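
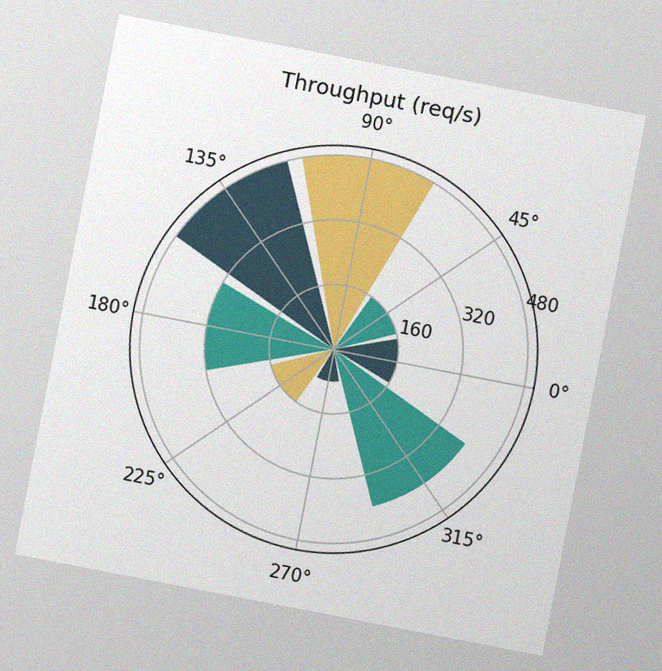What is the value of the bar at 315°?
400req/s

The chart is tilted about 11° clockwise, with some photo noise. The bar at 315° reaches 400req/s on the radial axis.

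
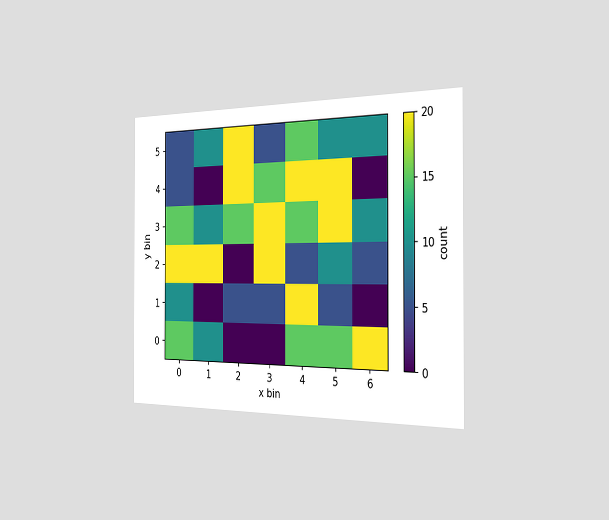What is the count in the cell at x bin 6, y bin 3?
10

The chart is viewed slightly from the right. Matching the cell (6, 3) against the colorbar gives 10.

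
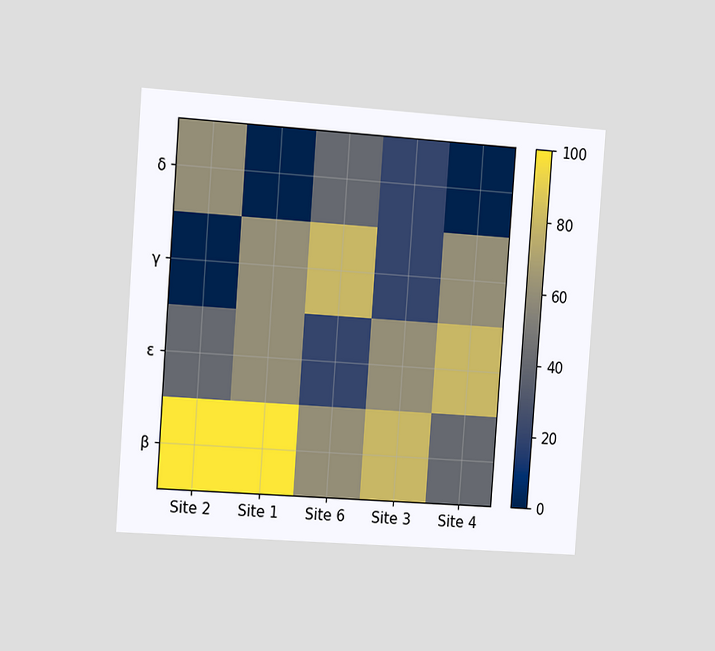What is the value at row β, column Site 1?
100

The chart is tilted about 4° clockwise and viewed slightly from the left. Matching cell (β, Site 1) against the colorbar gives 100.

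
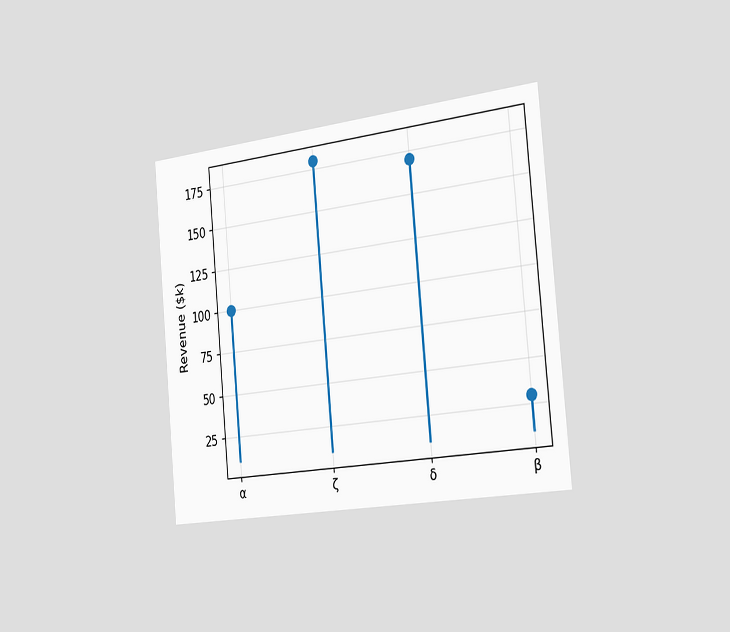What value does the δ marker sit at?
$170k

The chart is tilted about 5° counter-clockwise and viewed slightly from the right. The δ marker sits at $170k.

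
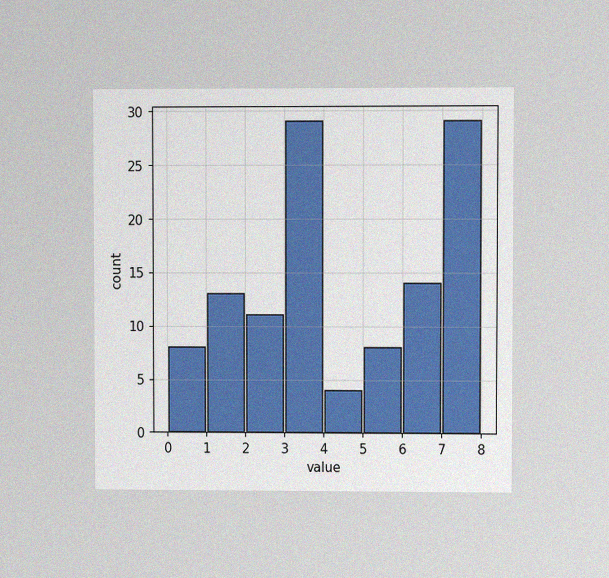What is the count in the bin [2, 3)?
The chart is viewed at a slight angle, with some photo noise. The [2, 3) bin has height 11.

11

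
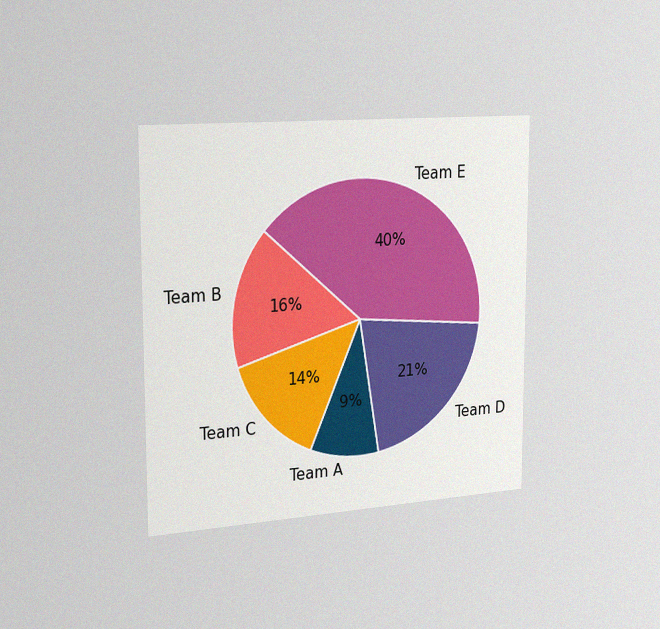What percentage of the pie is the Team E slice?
The chart is viewed slightly from the left, with some photo noise. The Team E slice takes up 40% of the pie.

40%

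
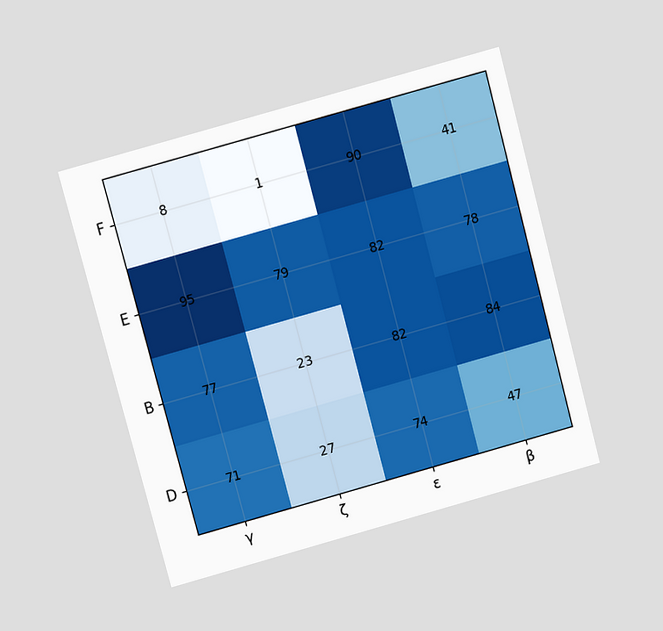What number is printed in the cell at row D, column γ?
71

The chart is tilted about 15° counter-clockwise and viewed slightly from above. The (D, γ) cell reads 71.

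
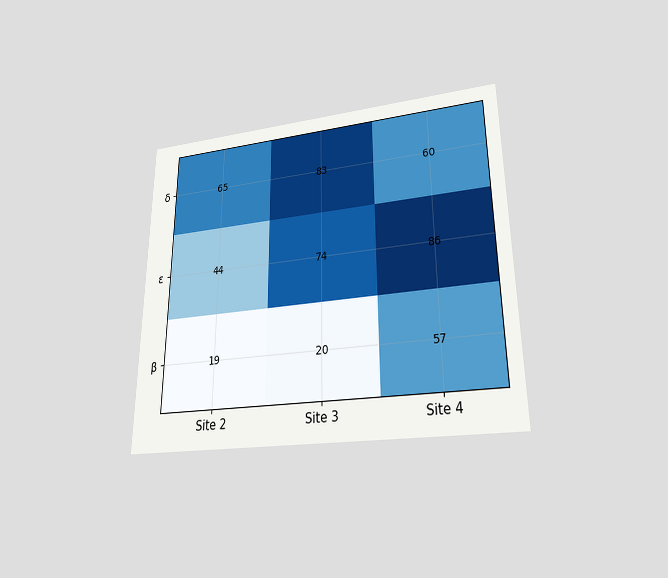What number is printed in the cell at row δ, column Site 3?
83

The chart is viewed slightly from below. The (δ, Site 3) cell reads 83.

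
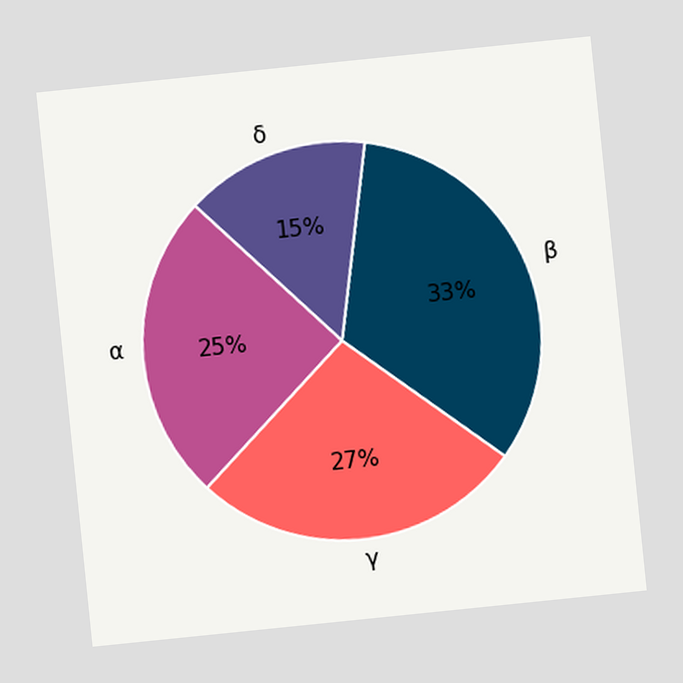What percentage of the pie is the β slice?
33%

The chart is tilted about 6° counter-clockwise. The β slice takes up 33% of the pie.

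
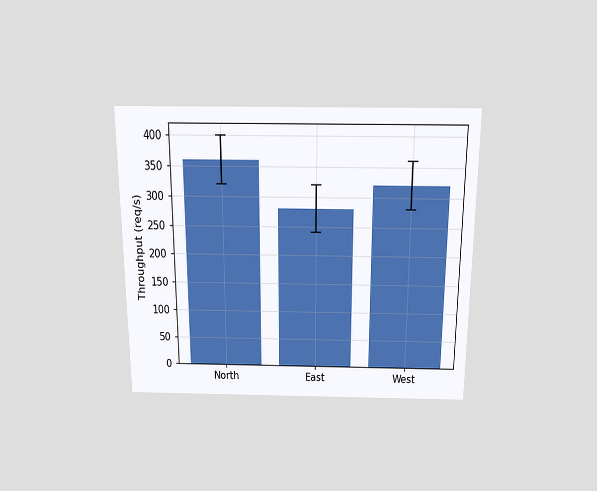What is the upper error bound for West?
360req/s

The chart is viewed slightly from above. The West bar's upper whisker reaches 360req/s.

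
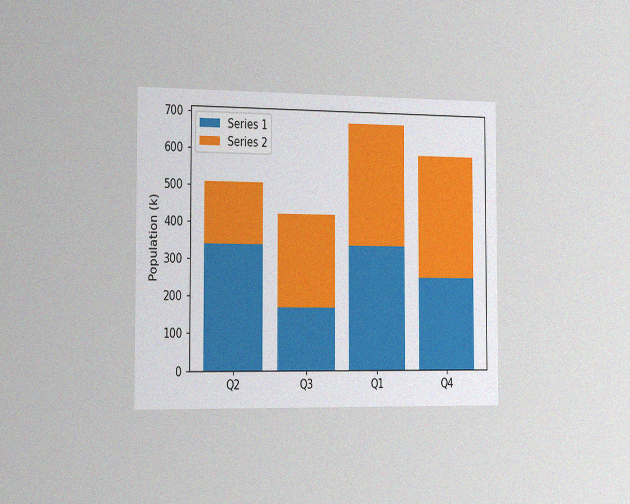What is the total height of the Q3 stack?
The chart is viewed slightly from the left, with some photo noise. The Q3 stack's top reaches 425k on the y-axis.

425k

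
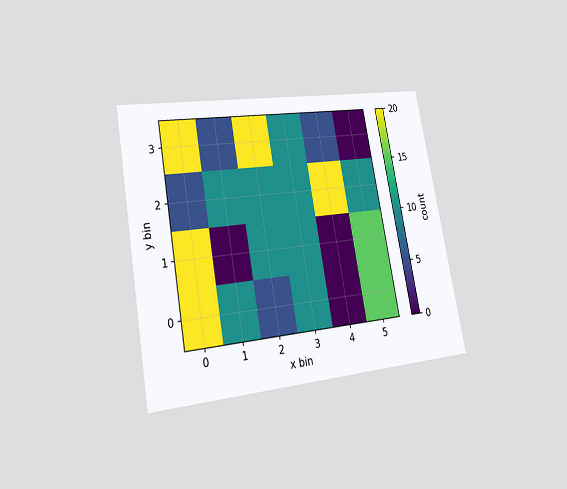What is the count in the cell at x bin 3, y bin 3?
The chart is tilted about 10° counter-clockwise and viewed at a slight angle. Matching the cell (3, 3) against the colorbar gives 10.

10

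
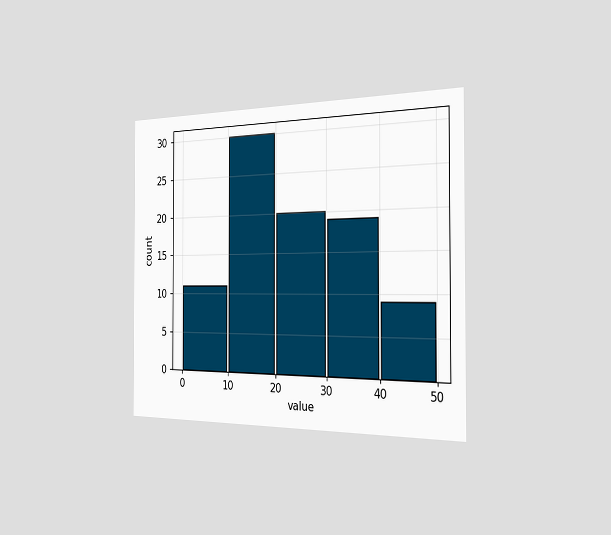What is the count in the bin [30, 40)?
19

The chart is viewed slightly from the right. The [30, 40) bin has height 19.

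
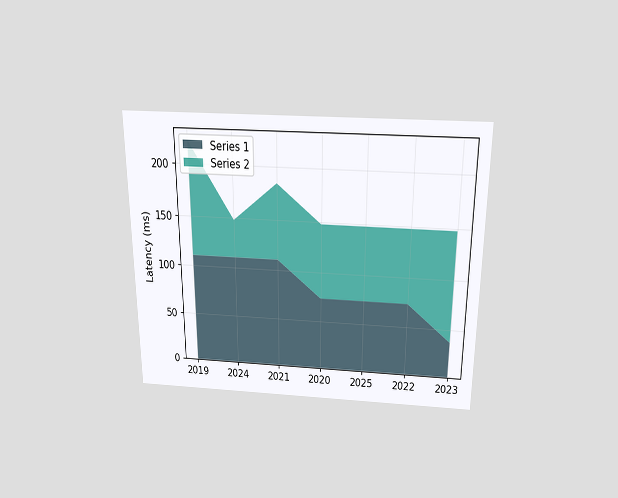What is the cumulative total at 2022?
148ms

The chart is viewed slightly from above. The stacked total at 2022 reaches 148ms.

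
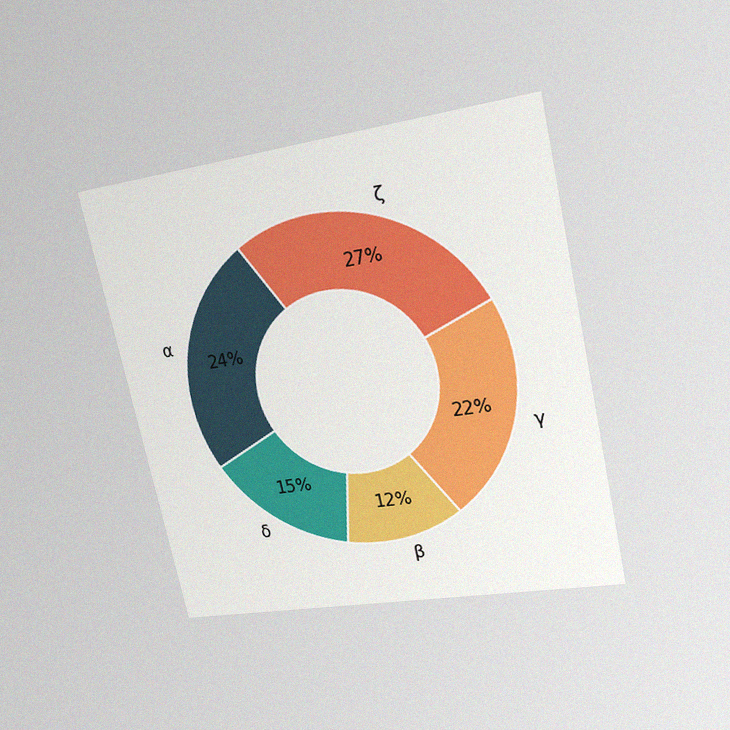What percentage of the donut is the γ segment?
22%

The chart is tilted about 13° counter-clockwise and viewed at a slight angle, with some photo noise. The γ segment takes up 22% of the ring.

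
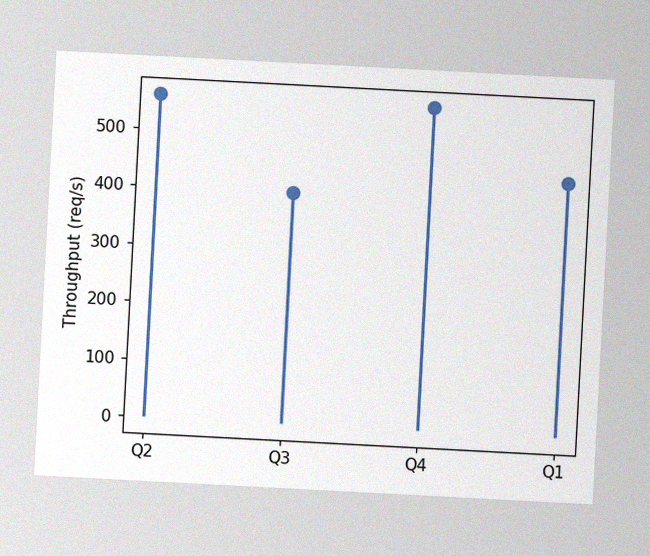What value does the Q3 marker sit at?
The chart is tilted about 3° clockwise, with some photo noise. The Q3 marker sits at 400req/s.

400req/s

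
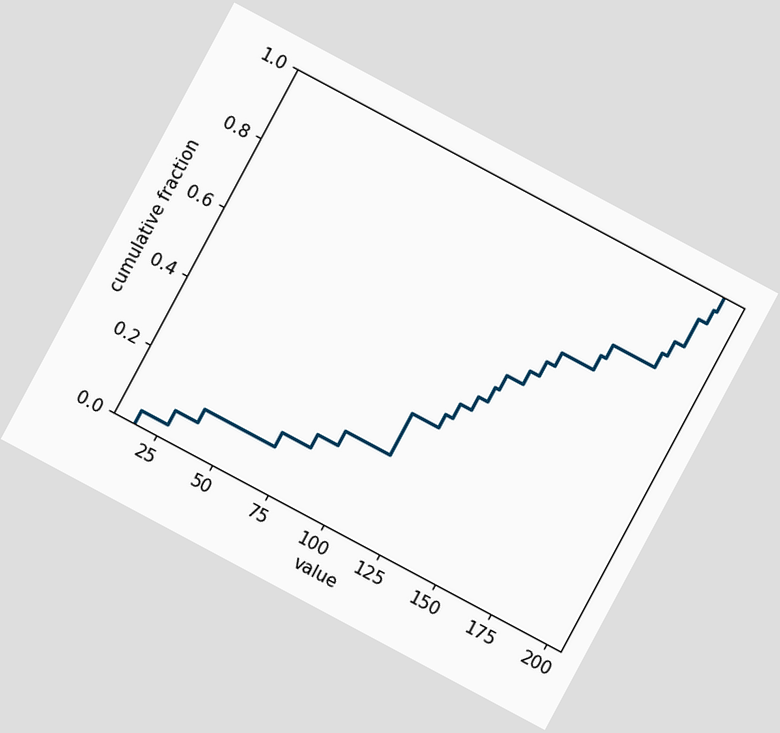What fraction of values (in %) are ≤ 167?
The chart is tilted about 28° clockwise. At x=167 the ECDF step is at 76%.

76%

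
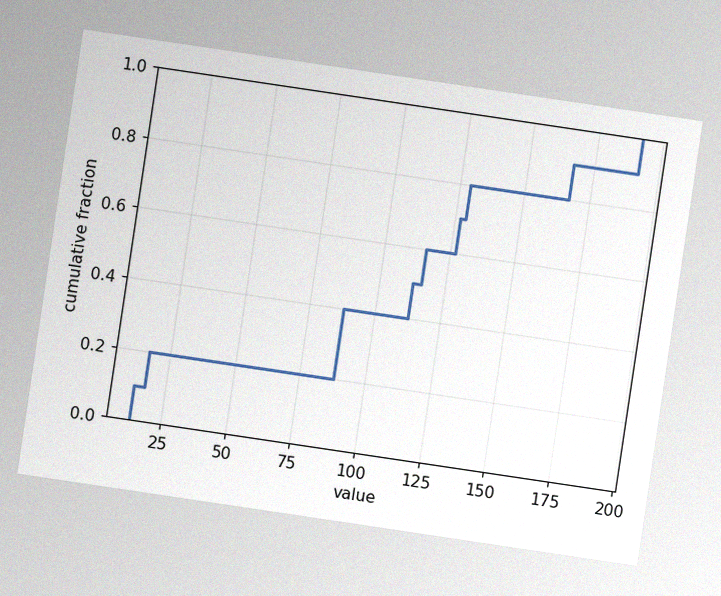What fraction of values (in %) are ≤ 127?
The chart is tilted about 8° clockwise, with some photo noise. At x=127 the ECDF step is at 70%.

70%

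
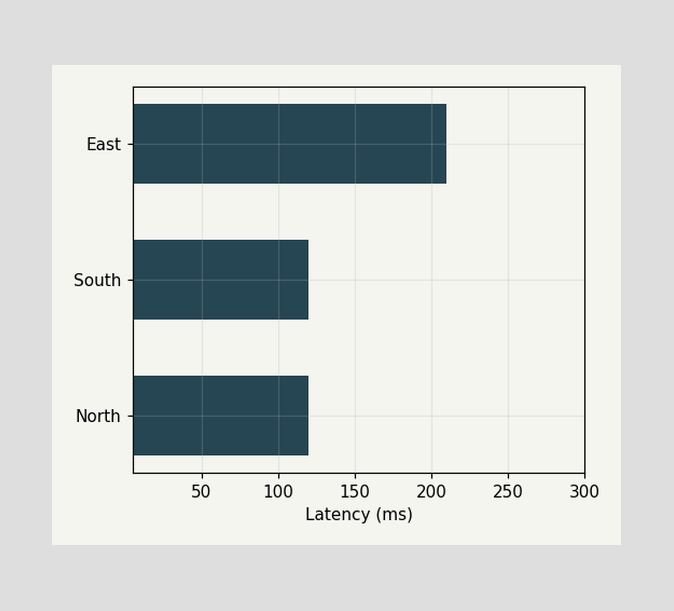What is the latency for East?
210ms

Reading along the chart's x-axis, the East bar reaches 210ms.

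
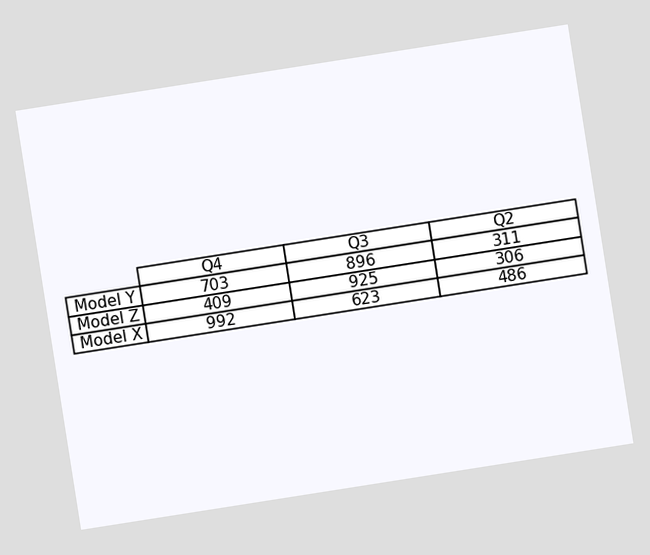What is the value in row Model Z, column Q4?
The chart is tilted about 9° counter-clockwise. The (Model Z, Q4) cell reads 409.

409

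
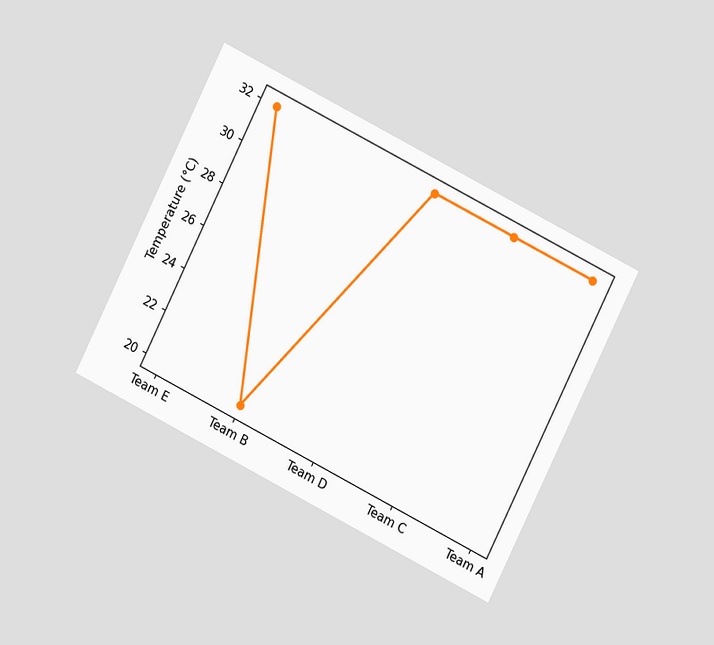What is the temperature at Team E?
The chart is tilted about 27° clockwise and viewed at a slight angle. At Team E, the line is at 32°C.

32°C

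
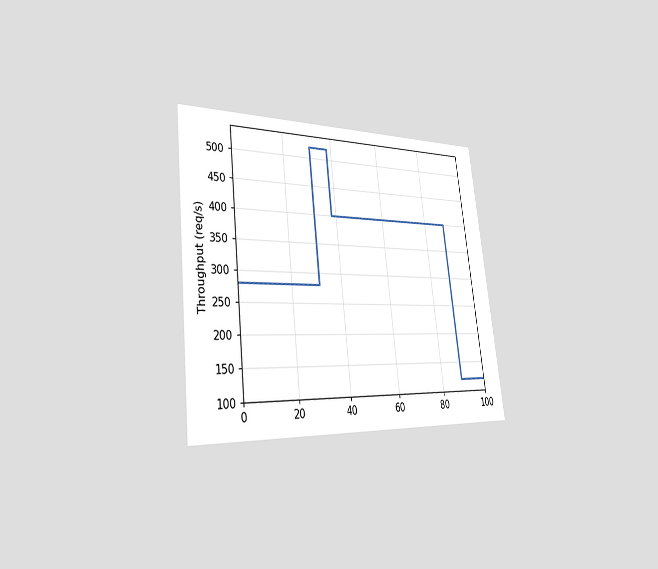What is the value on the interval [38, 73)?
The chart is tilted about 7° counter-clockwise and viewed slightly from the left. On [38, 73) the step sits at 400req/s.

400req/s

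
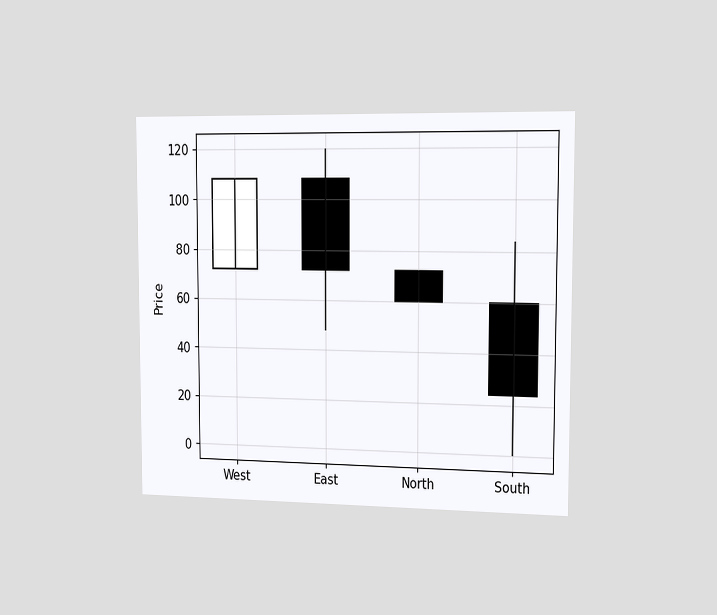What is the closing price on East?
72

The chart is viewed slightly from the right. The East candle closes at 72.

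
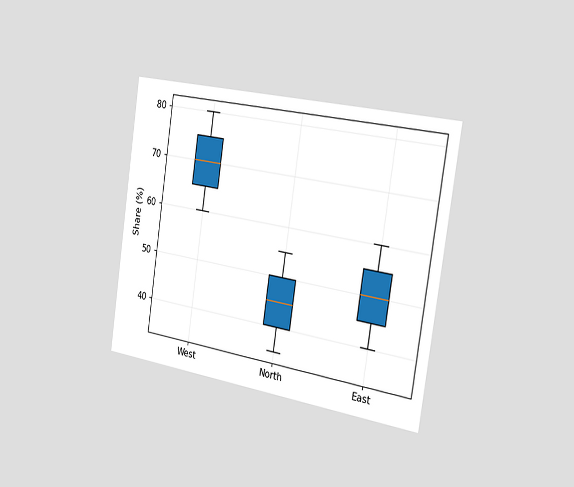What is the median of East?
The chart is tilted about 9° clockwise and viewed slightly from the right. The median line in the East box sits at 50%.

50%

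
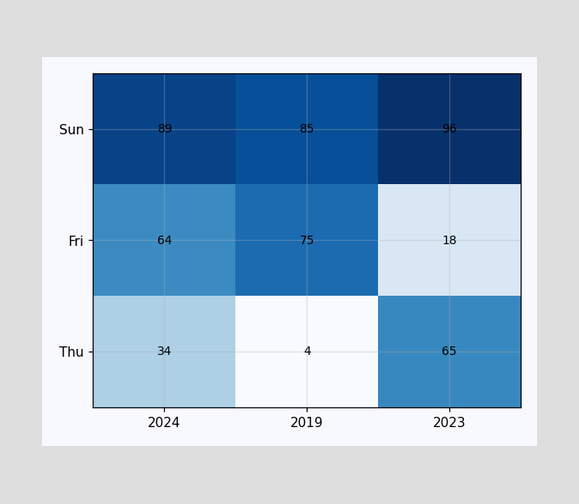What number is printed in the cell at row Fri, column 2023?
The (Fri, 2023) cell reads 18.

18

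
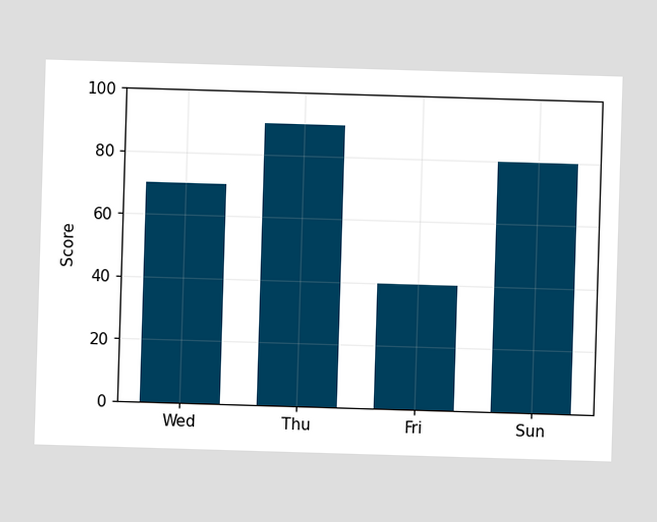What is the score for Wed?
70

Reading along the chart's y-axis, the Wed bar reaches 70.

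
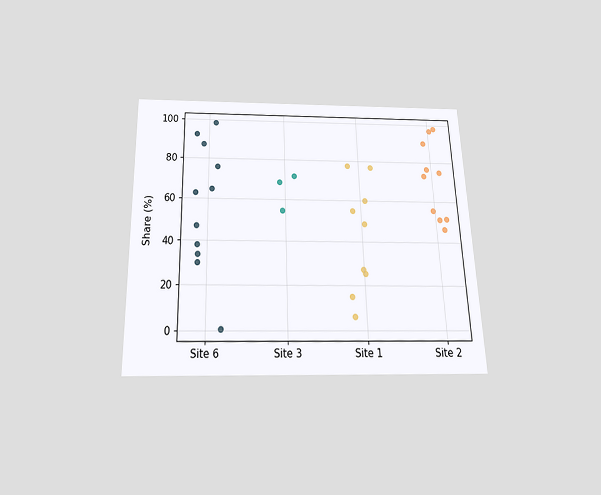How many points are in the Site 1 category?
9

The chart is viewed slightly from below. Counting the markers in the Site 1 column gives 9.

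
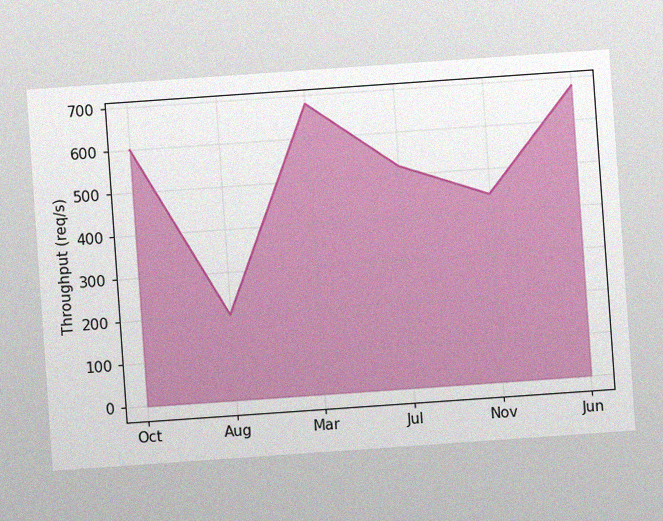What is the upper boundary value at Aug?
The chart is tilted about 4° counter-clockwise, with some photo noise. At Aug the upper boundary is at 200req/s.

200req/s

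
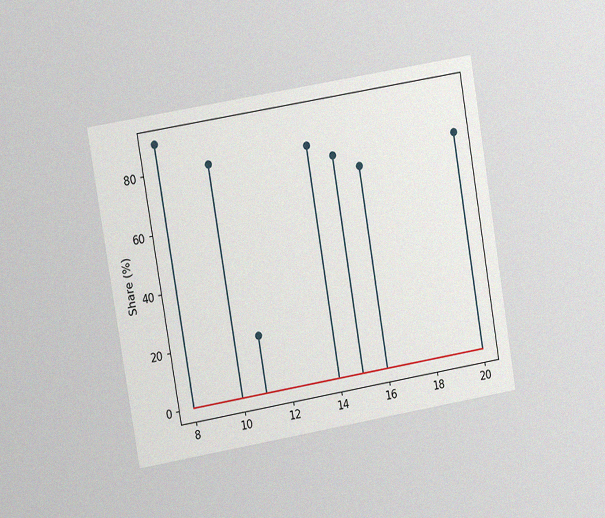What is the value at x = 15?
75%

The chart is tilted about 10° counter-clockwise and viewed at a slight angle, with some photo noise. The stem at x=15 reaches 75%.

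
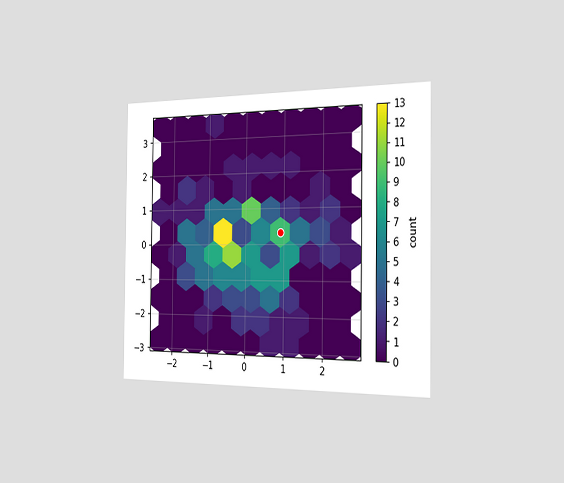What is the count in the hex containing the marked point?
The chart is viewed slightly from the right. The marked hex reads 9 on the colorbar.

9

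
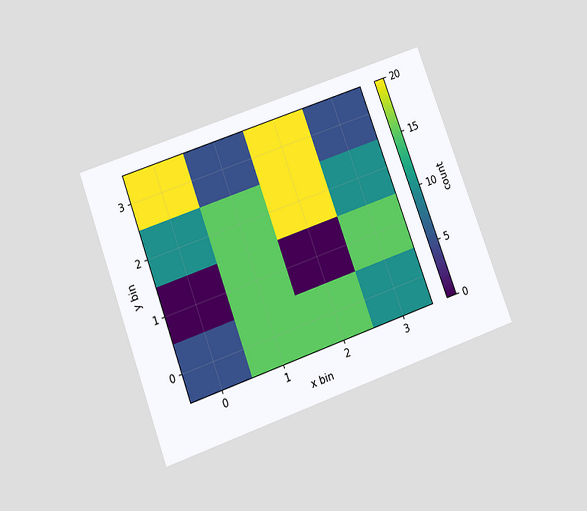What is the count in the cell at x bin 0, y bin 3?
20

The chart is tilted about 20° counter-clockwise and viewed slightly from below. Matching the cell (0, 3) against the colorbar gives 20.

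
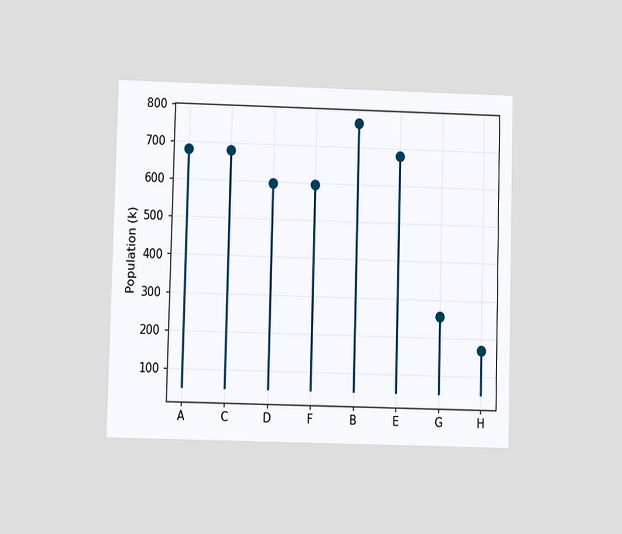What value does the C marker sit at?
680k

The chart is viewed at a slight angle. The C marker sits at 680k.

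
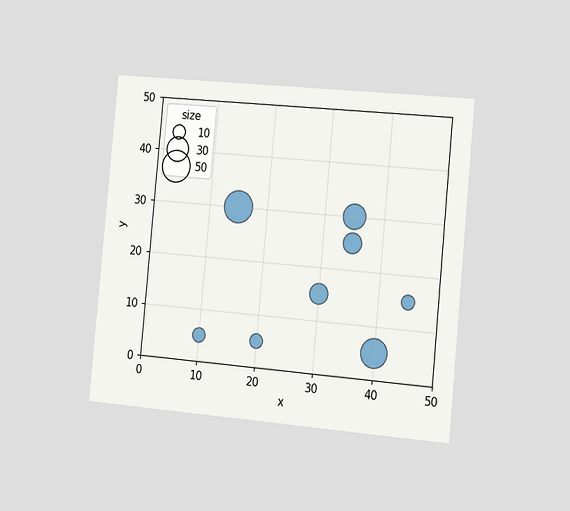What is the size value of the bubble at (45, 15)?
10

The chart is tilted about 5° clockwise and viewed slightly from the right. Matching the bubble at (45, 15) against the size legend gives 10.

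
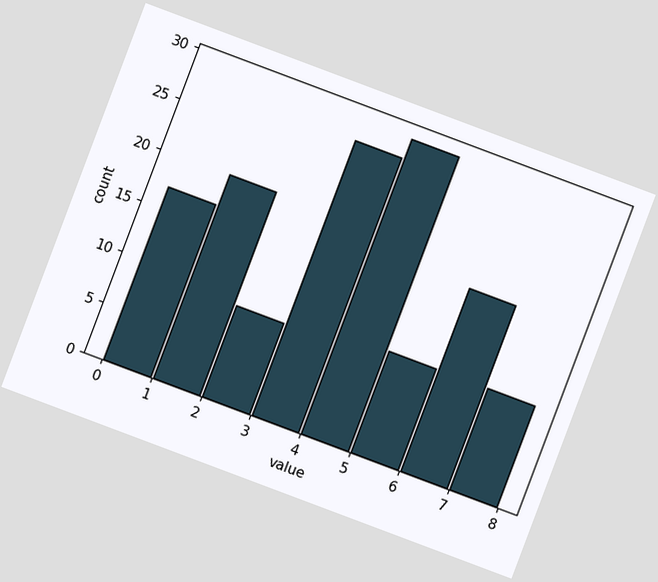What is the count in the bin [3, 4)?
The chart is tilted about 21° clockwise. The [3, 4) bin has height 27.

27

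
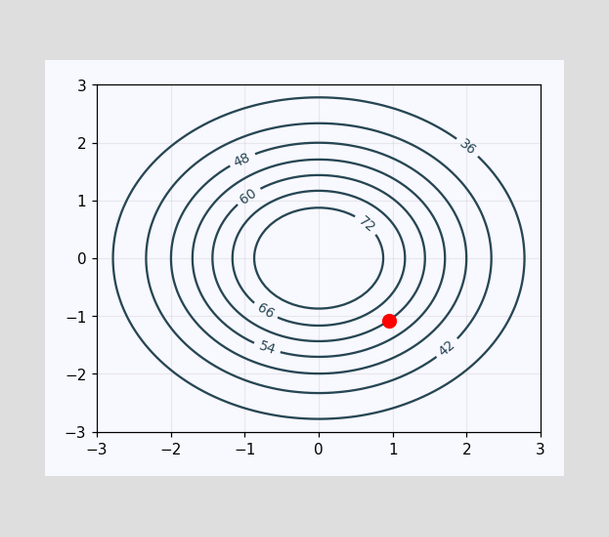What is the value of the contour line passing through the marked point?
60

The marked point sits on the contour labelled 60.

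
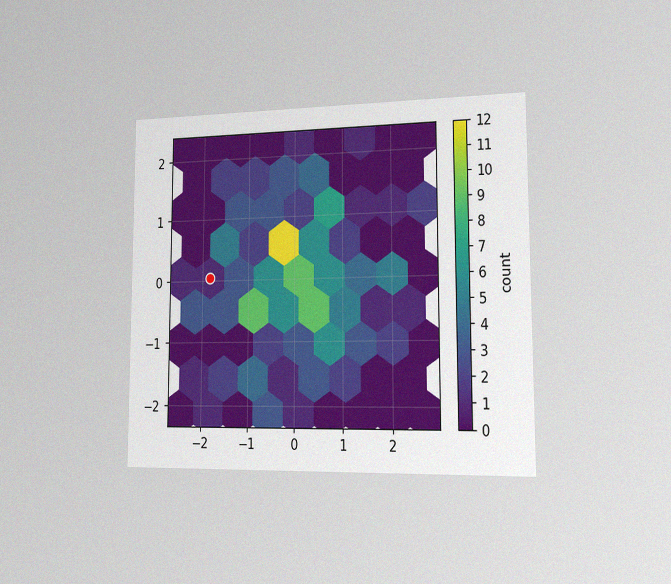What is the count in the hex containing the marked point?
The chart is viewed slightly from the right, with some photo noise. The marked hex reads 1 on the colorbar.

1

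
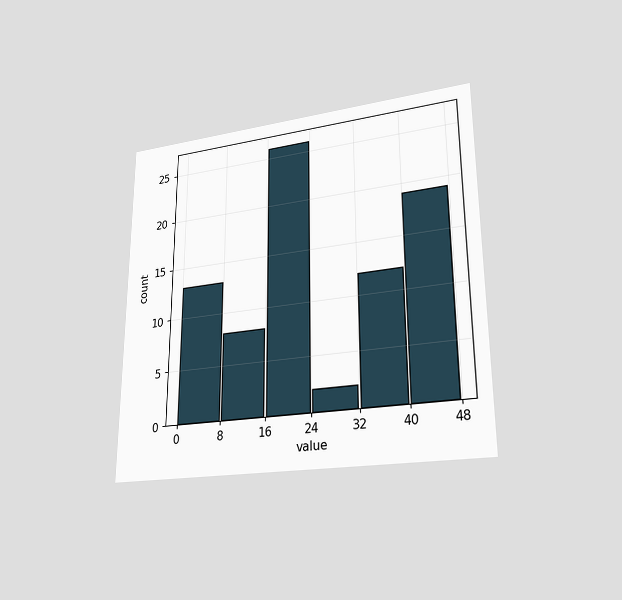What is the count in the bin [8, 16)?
8

The chart is viewed at a slight angle. The [8, 16) bin has height 8.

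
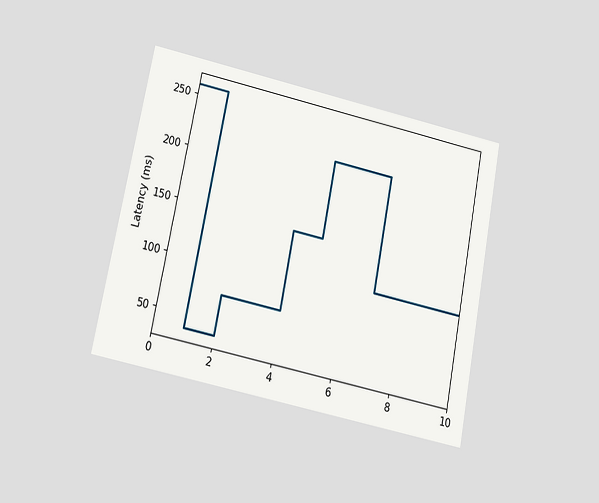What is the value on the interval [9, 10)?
The chart is tilted about 11° clockwise and viewed slightly from below. On [9, 10) the step sits at 111ms.

111ms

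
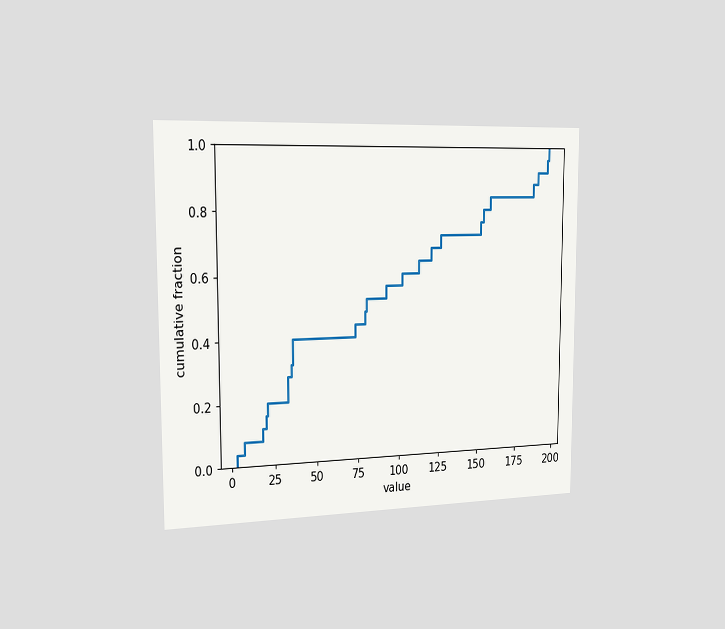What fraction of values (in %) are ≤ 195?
100%

The chart is viewed slightly from the left. At x=195 the ECDF step is at 100%.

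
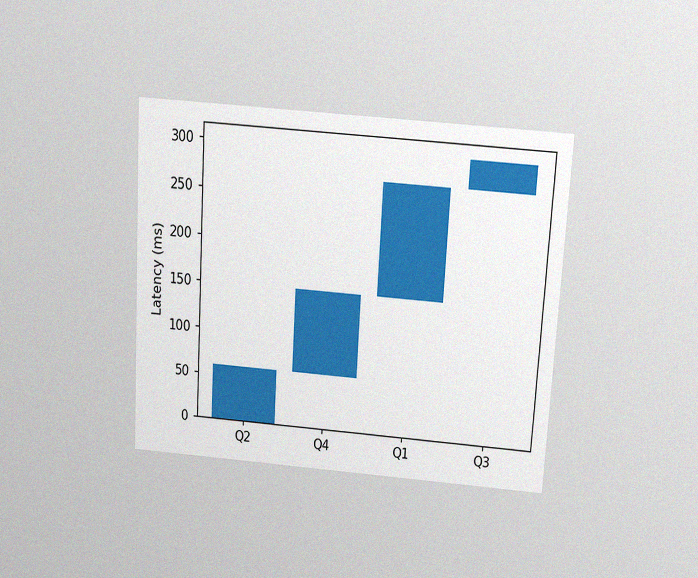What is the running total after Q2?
60ms

The chart is tilted about 3° clockwise and viewed slightly from above, with some photo noise. After Q2 the running total reaches 60ms.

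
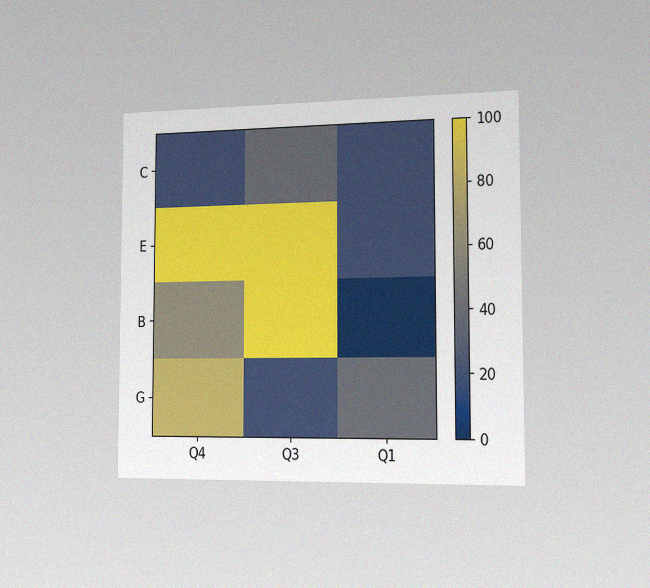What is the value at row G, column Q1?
40

The chart is viewed slightly from the right, with some photo noise. Matching cell (G, Q1) against the colorbar gives 40.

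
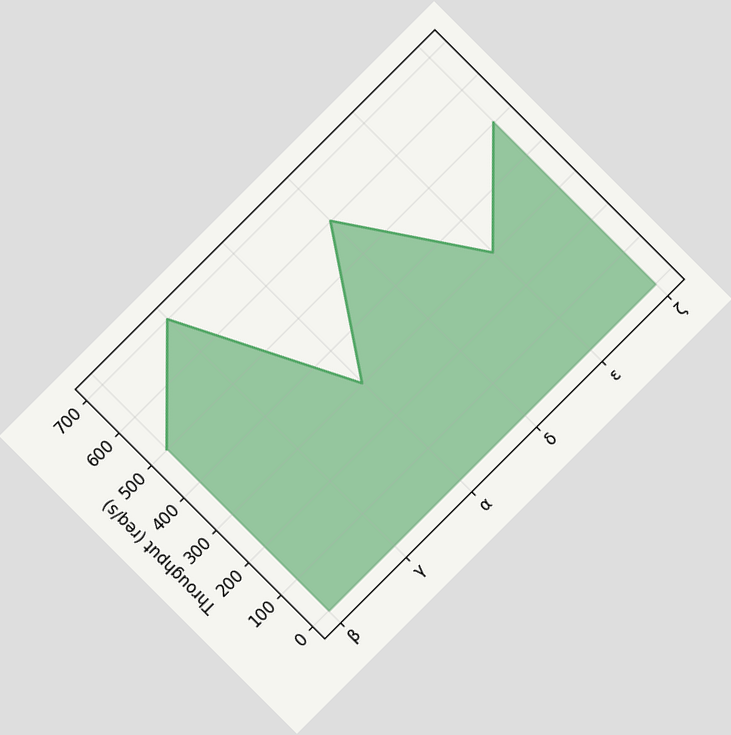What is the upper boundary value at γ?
The chart is tilted about 45° counter-clockwise. At γ the upper boundary is at 700req/s.

700req/s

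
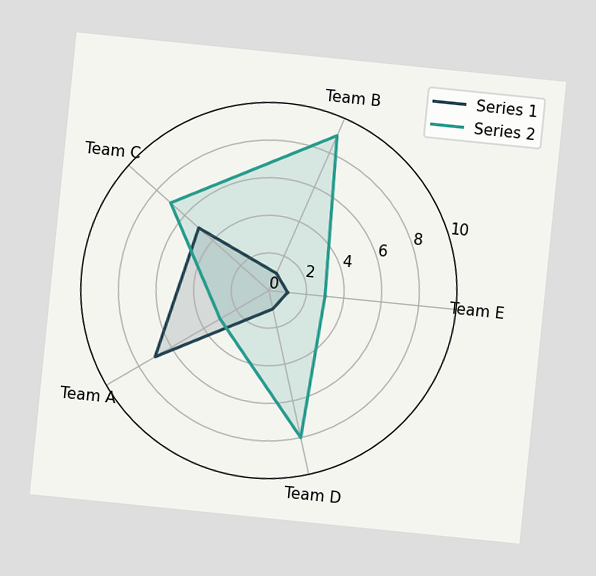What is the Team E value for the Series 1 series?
1

The chart is tilted about 6° clockwise. On the Team E axis, Series 1 reaches 1.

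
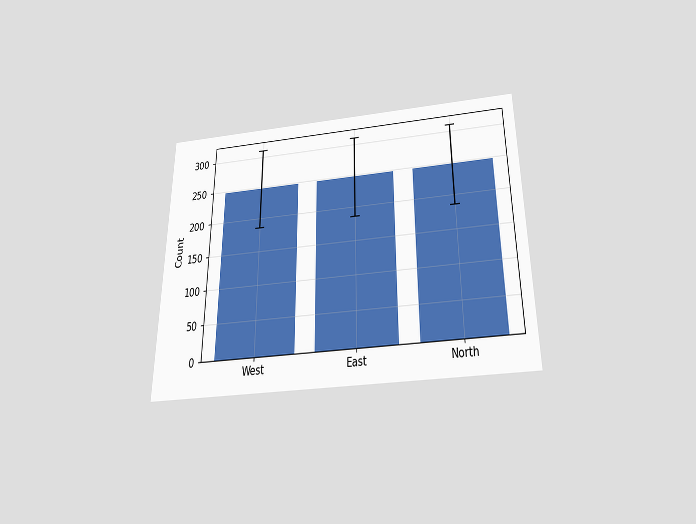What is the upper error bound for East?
310

The chart is viewed slightly from below. The East bar's upper whisker reaches 310.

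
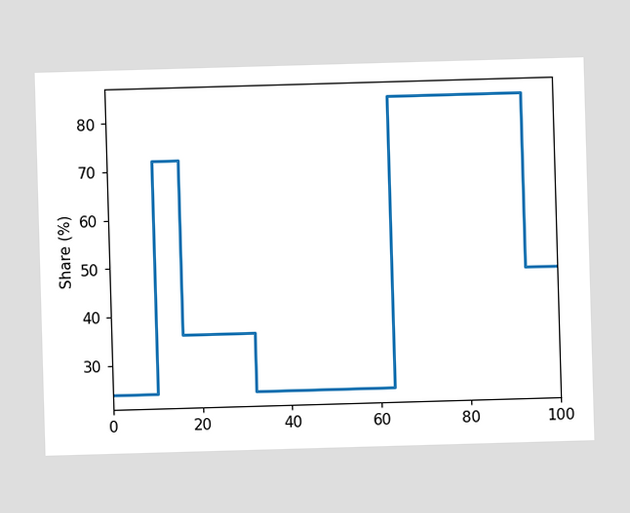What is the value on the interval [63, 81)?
84%

On [63, 81) the step sits at 84%.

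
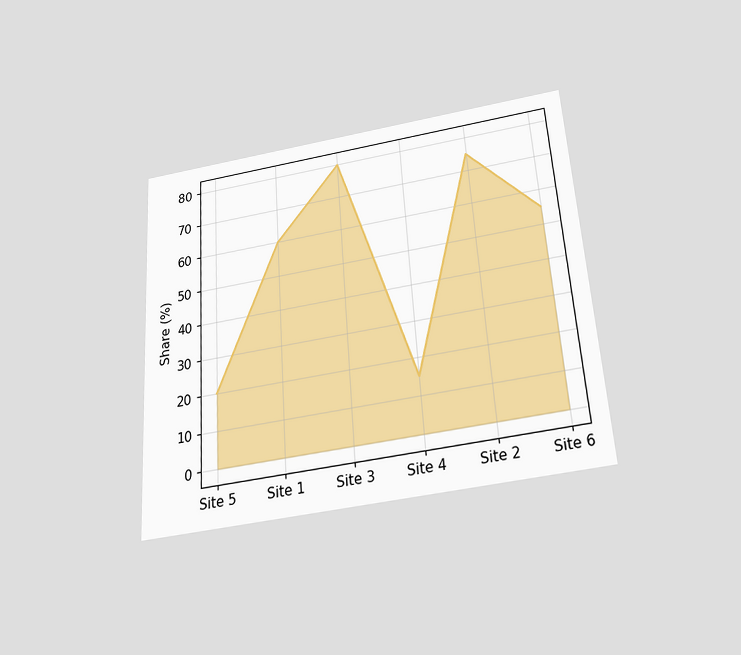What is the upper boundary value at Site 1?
The chart is tilted about 4° counter-clockwise and viewed slightly from below. At Site 1 the upper boundary is at 60%.

60%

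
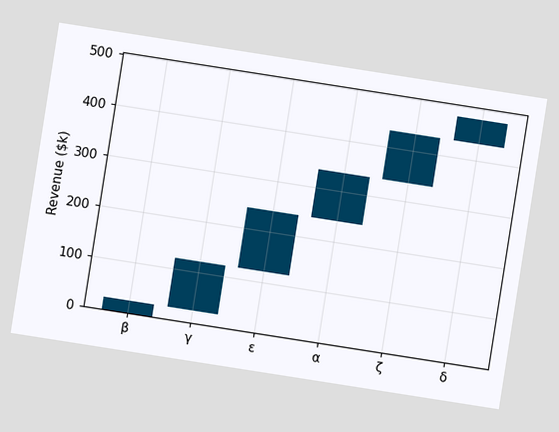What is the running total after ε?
The chart is tilted about 9° clockwise. After ε the running total reaches $240k.

$240k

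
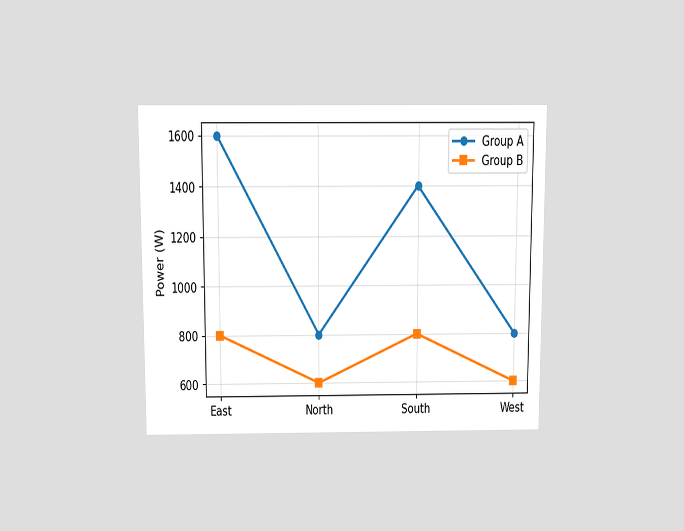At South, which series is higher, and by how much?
The chart is viewed slightly from above. At South, Group A sits above the other line by 600W.

Group A, by 600W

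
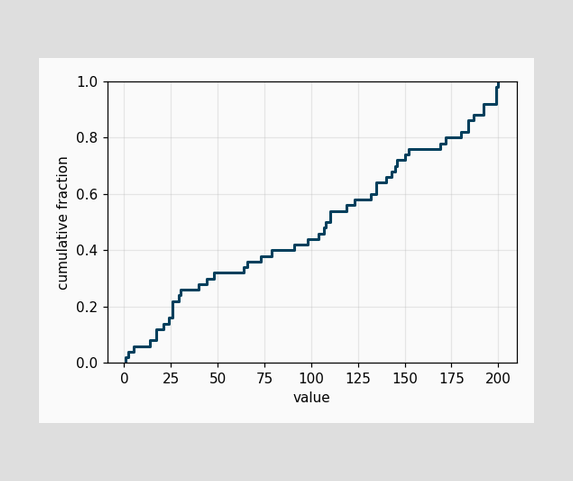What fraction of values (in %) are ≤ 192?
At x=192 the ECDF step is at 92%.

92%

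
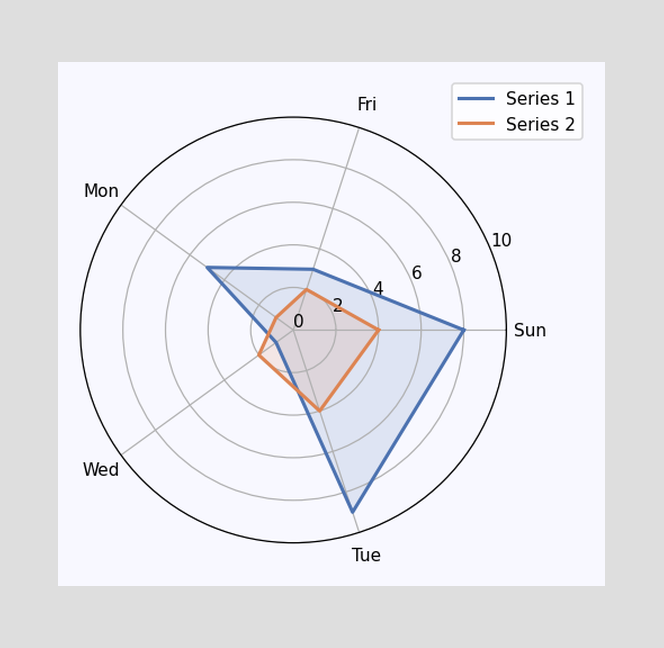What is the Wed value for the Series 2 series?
On the Wed axis, Series 2 reaches 2.

2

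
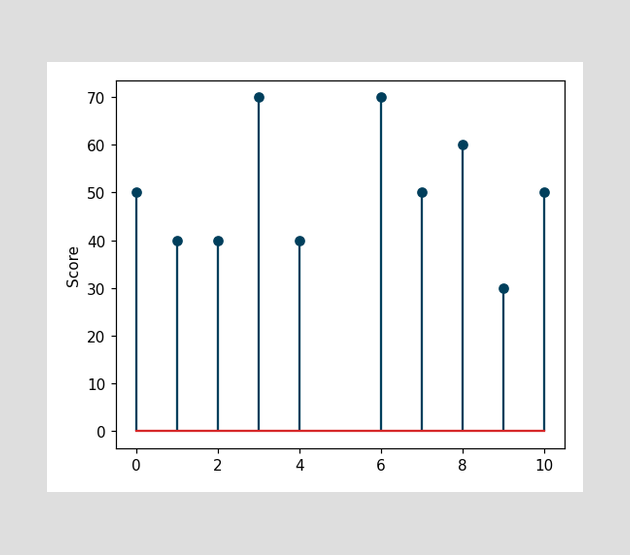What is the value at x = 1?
40

The stem at x=1 reaches 40.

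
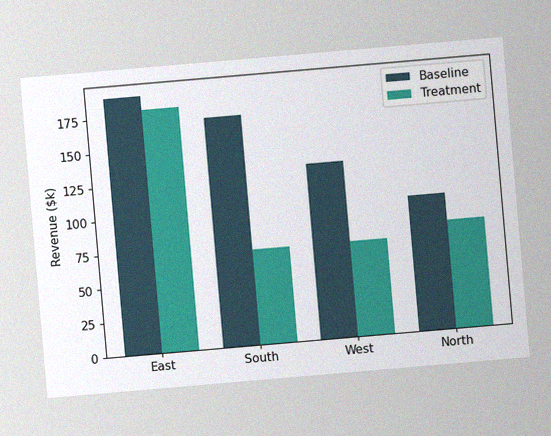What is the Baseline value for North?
The chart is tilted about 5° counter-clockwise, with some photo noise. The Baseline bar at North reaches $100k on the y-axis.

$100k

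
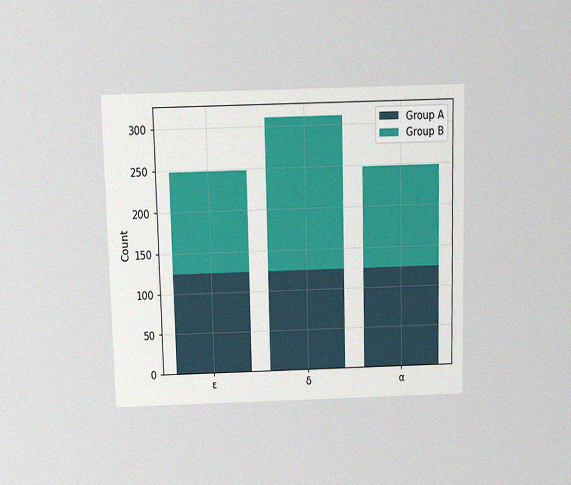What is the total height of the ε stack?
248

The chart is viewed slightly from above, with some photo noise. The ε stack's top reaches 248 on the y-axis.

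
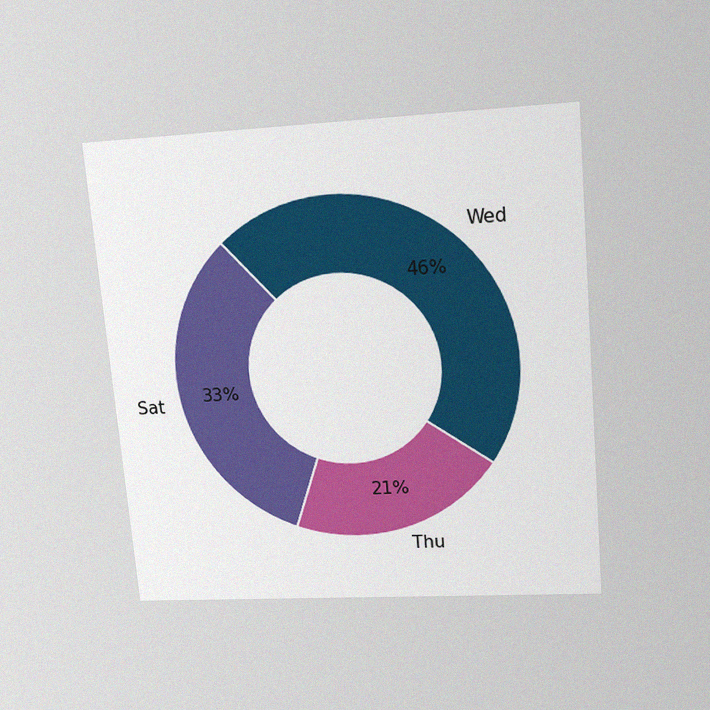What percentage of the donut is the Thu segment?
The chart is tilted about 5° counter-clockwise and viewed slightly from above, with some photo noise. The Thu segment takes up 21% of the ring.

21%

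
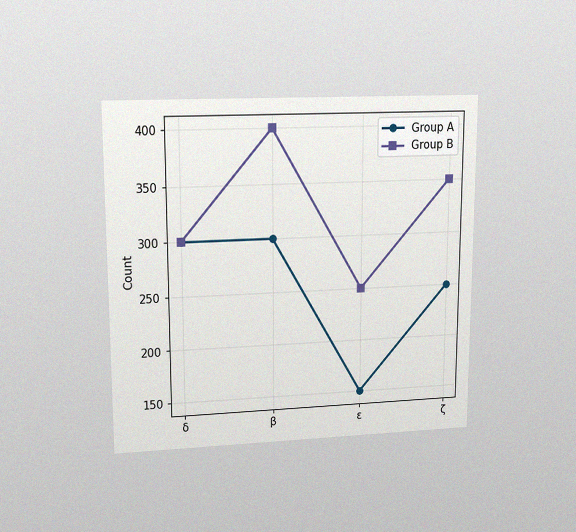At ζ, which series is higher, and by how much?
Group B, by 100

The chart is viewed at a slight angle, with some photo noise. At ζ, Group B sits above the other line by 100.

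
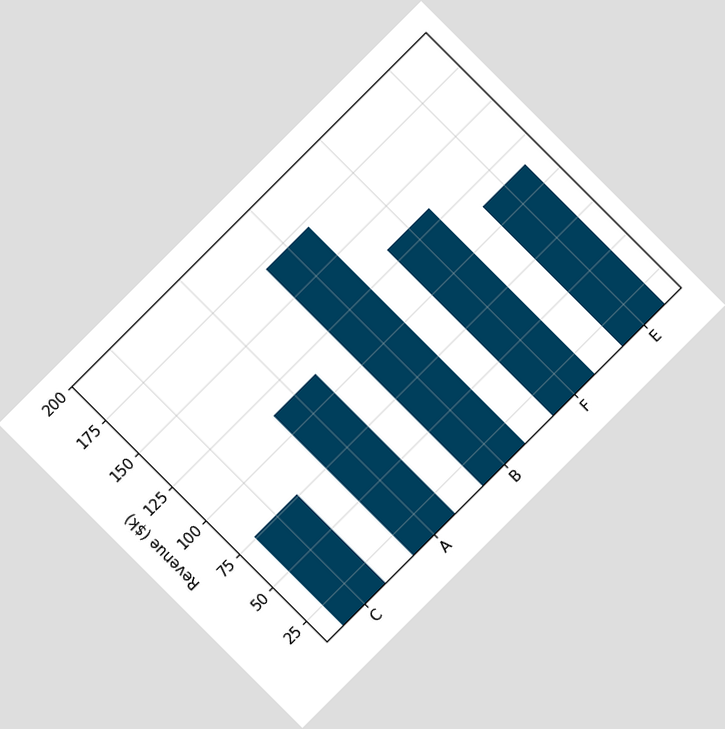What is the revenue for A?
$114k

The chart is tilted about 45° counter-clockwise. Reading along the chart's y-axis, the A bar reaches $114k.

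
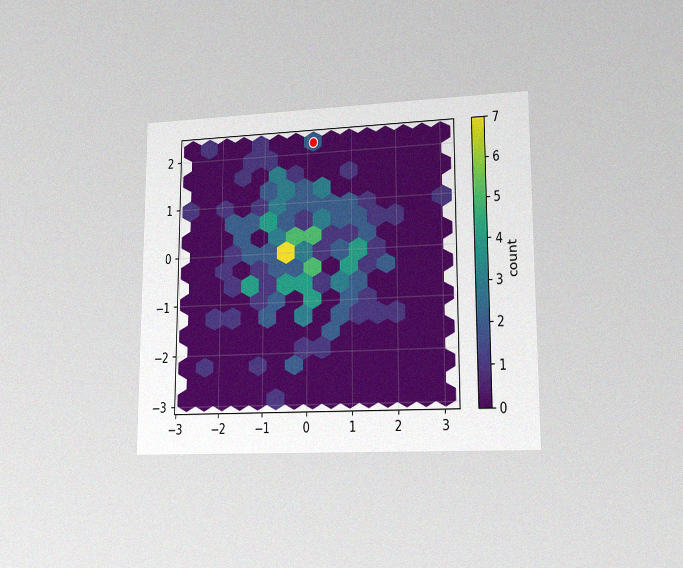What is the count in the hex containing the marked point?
2

The chart is viewed at a slight angle, with some photo noise. The marked hex reads 2 on the colorbar.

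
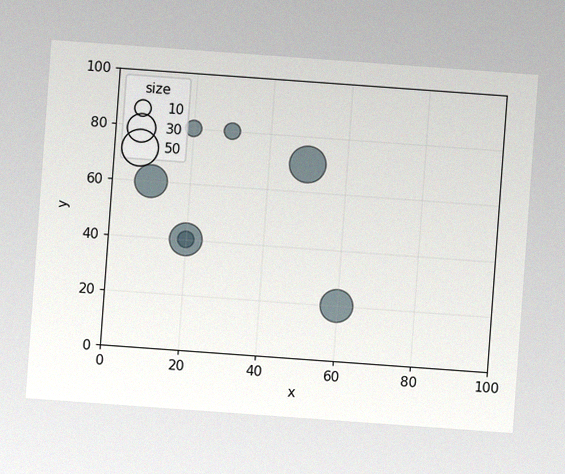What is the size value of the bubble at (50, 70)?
50

The chart is tilted about 4° clockwise, with some photo noise. Matching the bubble at (50, 70) against the size legend gives 50.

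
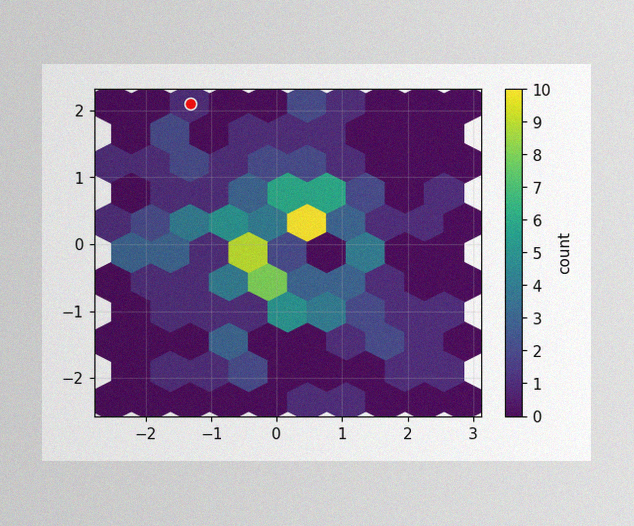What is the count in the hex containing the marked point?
1

The image has some photo noise and uneven lighting. The marked hex reads 1 on the colorbar.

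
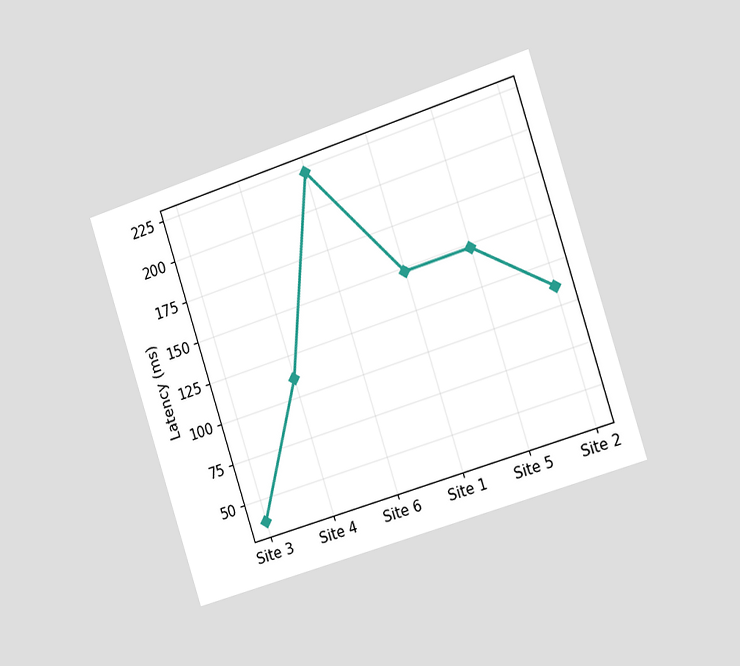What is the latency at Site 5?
The chart is tilted about 18° counter-clockwise and viewed slightly from the right. At Site 5, the line is at 148ms.

148ms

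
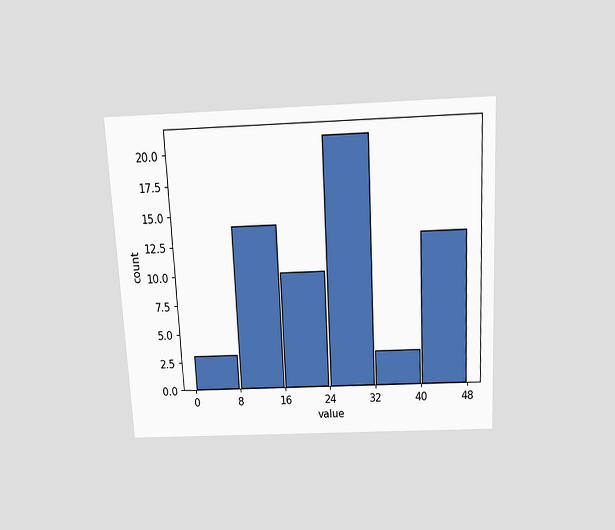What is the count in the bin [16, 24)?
10

The chart is tilted about 3° counter-clockwise and viewed slightly from above. The [16, 24) bin has height 10.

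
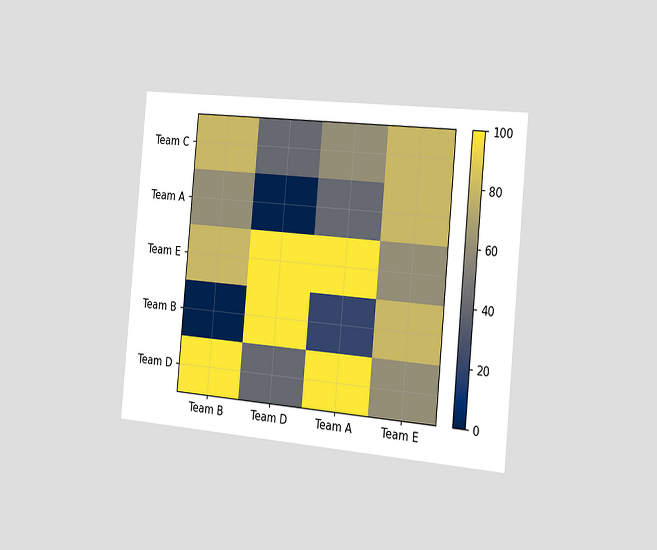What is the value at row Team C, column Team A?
60

The chart is tilted about 5° clockwise and viewed slightly from the right. Matching cell (Team C, Team A) against the colorbar gives 60.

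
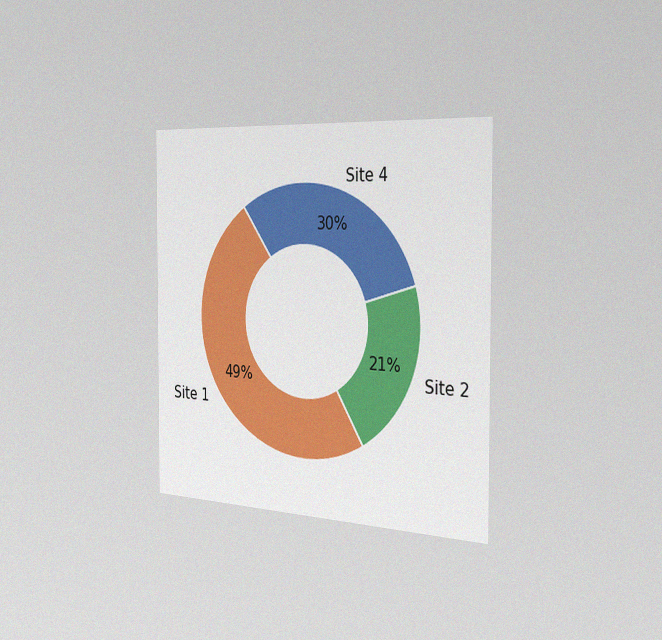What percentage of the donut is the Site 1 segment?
49%

The chart is viewed slightly from the right, with some photo noise. The Site 1 segment takes up 49% of the ring.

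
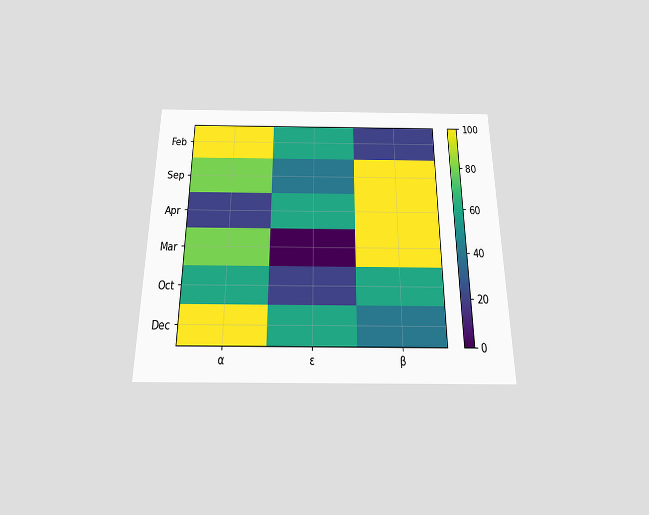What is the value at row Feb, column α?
The chart is viewed slightly from below. Matching cell (Feb, α) against the colorbar gives 100.

100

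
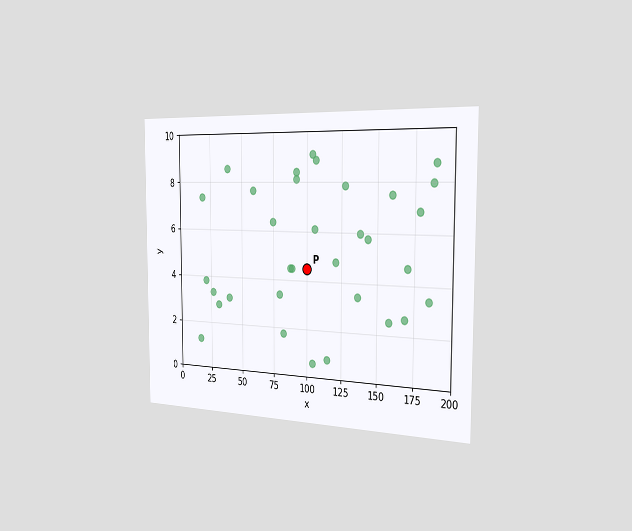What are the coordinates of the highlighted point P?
The chart is viewed slightly from the right. Following the gridlines from P to each axis, P sits at (100, 4.5).

(100, 4.5)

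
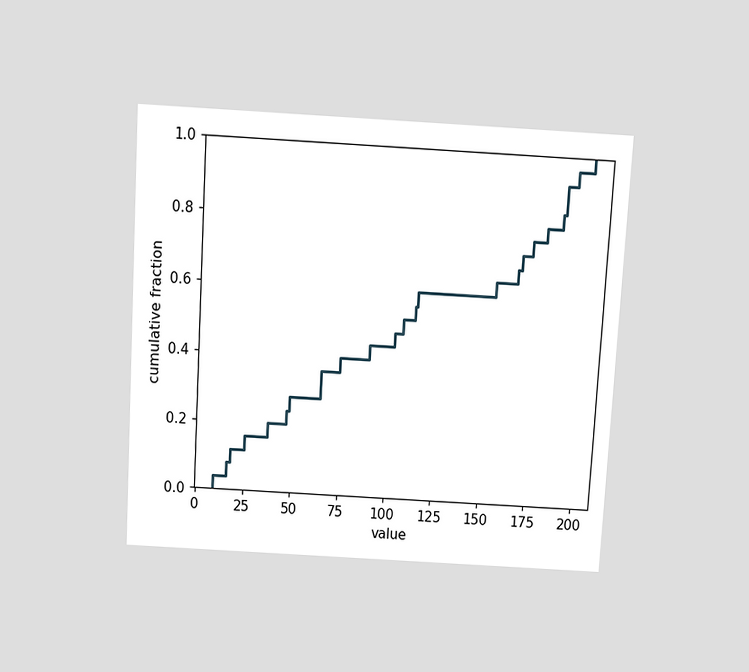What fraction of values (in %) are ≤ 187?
The chart is tilted about 3° clockwise and viewed slightly from above. At x=187 the ECDF step is at 92%.

92%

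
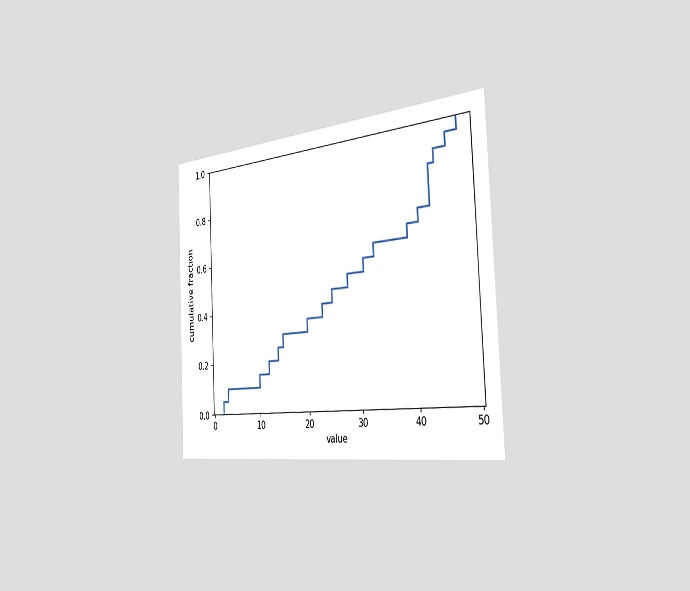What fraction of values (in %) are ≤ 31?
55%

The chart is tilted about 3° counter-clockwise and viewed slightly from the right. At x=31 the ECDF step is at 55%.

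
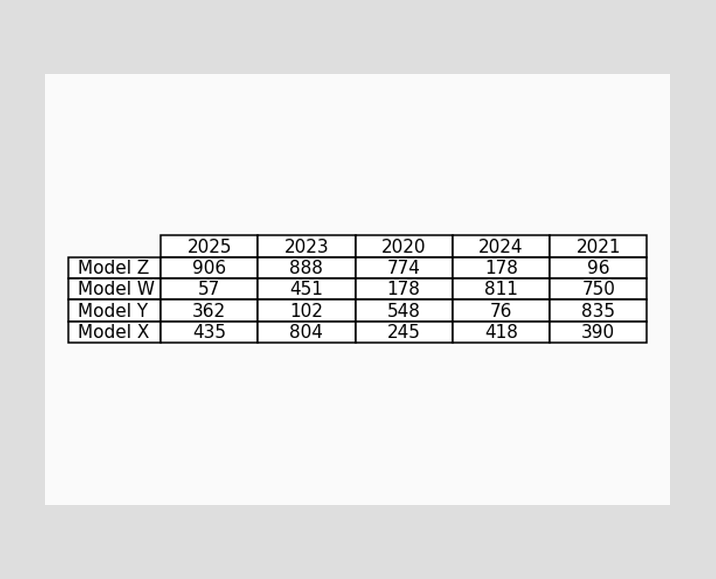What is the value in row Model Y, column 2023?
The (Model Y, 2023) cell reads 102.

102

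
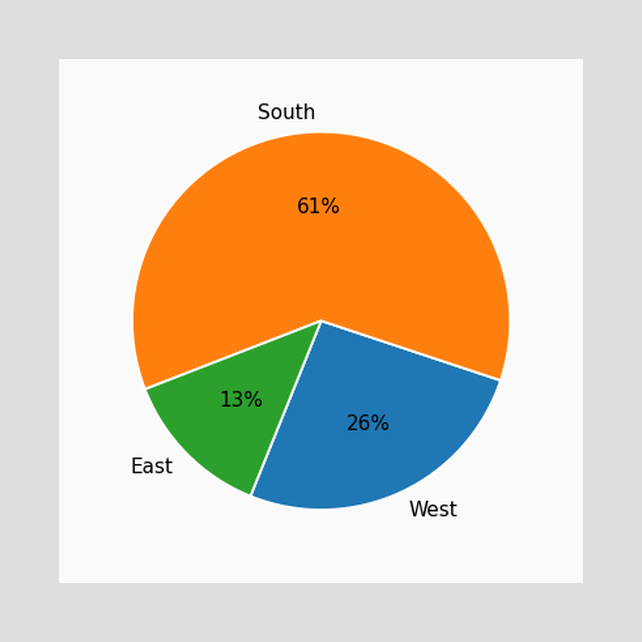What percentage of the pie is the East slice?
13%

The East slice takes up 13% of the pie.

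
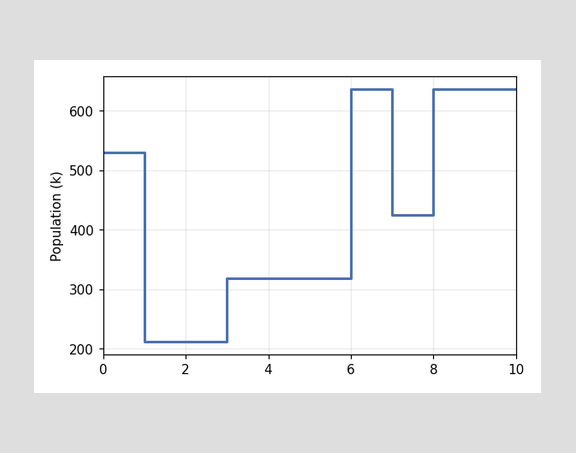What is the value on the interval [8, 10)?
On [8, 10) the step sits at 636k.

636k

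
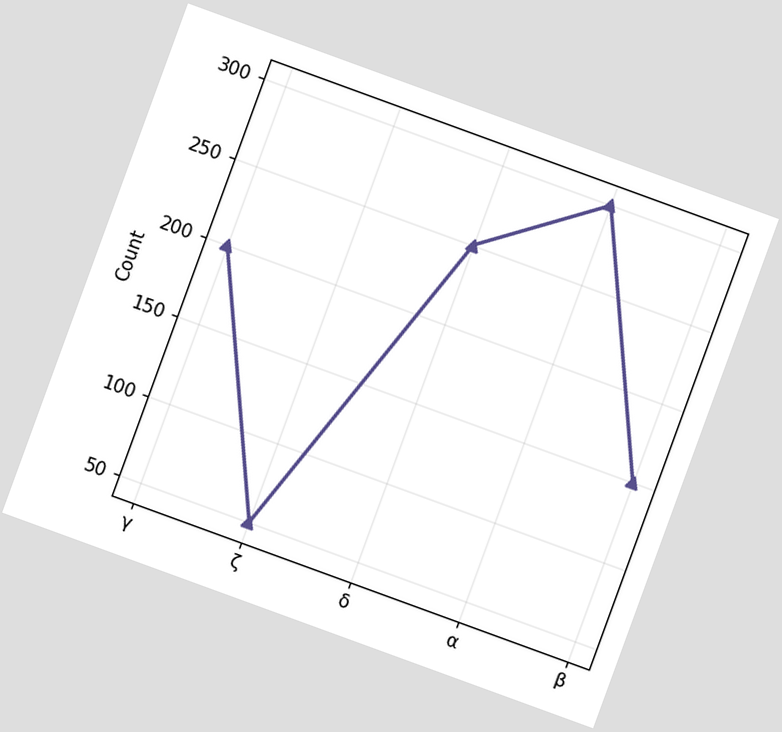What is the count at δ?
250

The chart is tilted about 20° clockwise. At δ, the line is at 250.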